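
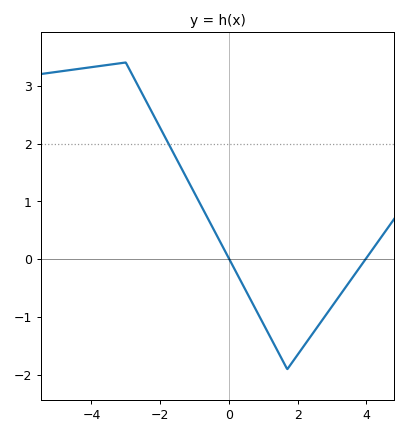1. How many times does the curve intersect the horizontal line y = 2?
1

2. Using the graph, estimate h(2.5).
-1.23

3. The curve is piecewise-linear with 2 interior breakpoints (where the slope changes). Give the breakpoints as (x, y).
(-3, 3.4); (1.7, -1.9)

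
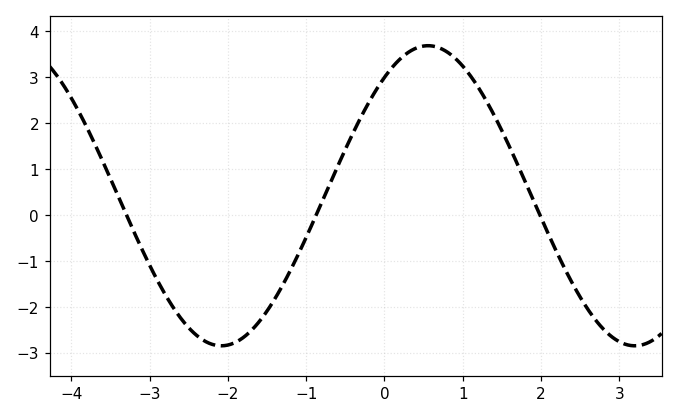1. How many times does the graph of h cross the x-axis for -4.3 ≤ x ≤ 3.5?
3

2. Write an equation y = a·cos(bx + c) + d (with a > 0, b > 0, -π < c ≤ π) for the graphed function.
y = 3.27cos(1.2x - 0.66) + 0.42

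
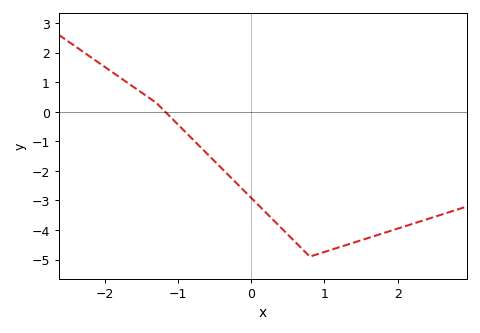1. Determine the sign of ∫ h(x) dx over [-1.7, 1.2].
negative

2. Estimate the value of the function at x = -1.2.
0.1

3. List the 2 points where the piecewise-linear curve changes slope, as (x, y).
(-1.3, 0.3); (0.8, -4.9)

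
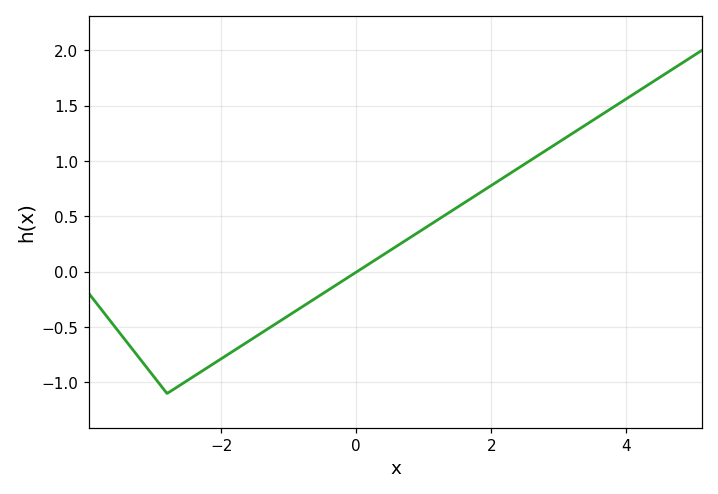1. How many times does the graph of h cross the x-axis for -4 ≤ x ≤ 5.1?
1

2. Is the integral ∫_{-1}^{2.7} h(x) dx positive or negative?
positive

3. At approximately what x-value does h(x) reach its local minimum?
-2.8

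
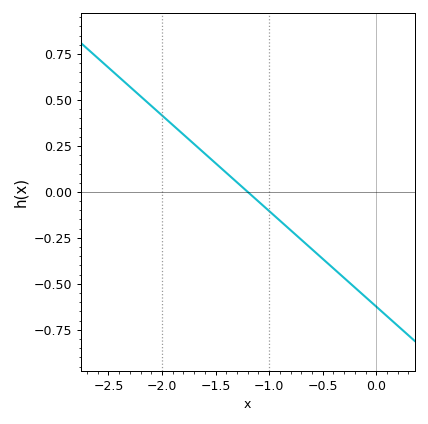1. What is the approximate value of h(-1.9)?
0.364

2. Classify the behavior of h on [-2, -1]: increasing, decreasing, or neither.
decreasing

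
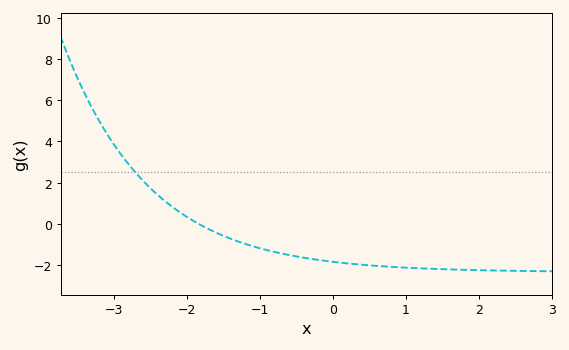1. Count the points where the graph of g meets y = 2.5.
1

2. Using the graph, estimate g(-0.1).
-1.8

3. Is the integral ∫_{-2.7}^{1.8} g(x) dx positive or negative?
negative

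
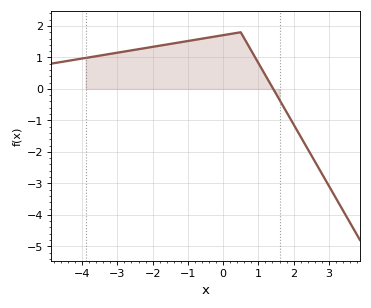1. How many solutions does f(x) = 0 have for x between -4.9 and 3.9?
1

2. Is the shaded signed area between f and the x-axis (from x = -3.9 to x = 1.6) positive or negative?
positive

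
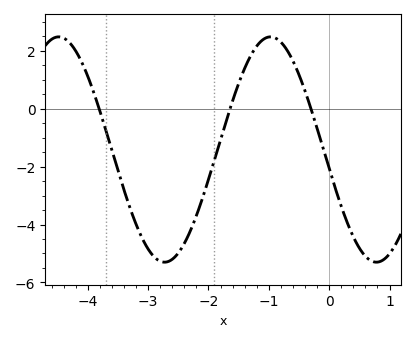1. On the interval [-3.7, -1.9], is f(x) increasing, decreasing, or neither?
neither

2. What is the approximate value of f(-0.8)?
2.2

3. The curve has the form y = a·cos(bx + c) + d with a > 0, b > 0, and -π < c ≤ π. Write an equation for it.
y = 3.89cos(1.8x + 1.7) - 1.41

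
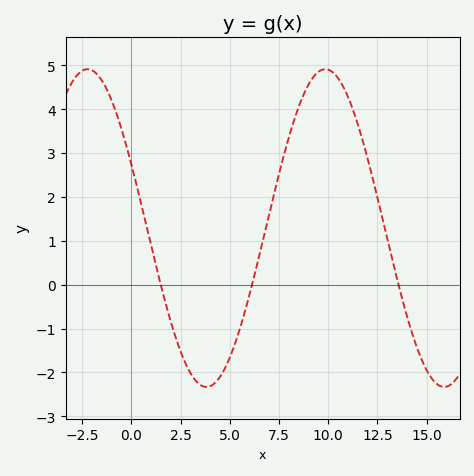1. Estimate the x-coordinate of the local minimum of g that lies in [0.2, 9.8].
4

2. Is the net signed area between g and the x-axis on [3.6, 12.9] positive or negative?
positive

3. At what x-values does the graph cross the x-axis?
1.5, 6, 13.5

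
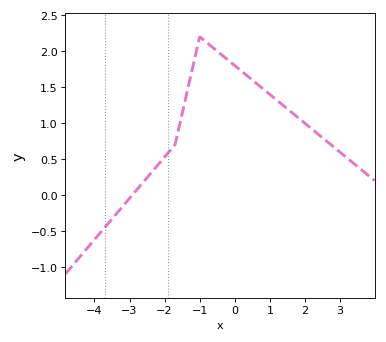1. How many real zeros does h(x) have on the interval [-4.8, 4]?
1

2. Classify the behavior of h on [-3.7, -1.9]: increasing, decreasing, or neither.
increasing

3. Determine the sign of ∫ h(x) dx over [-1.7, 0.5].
positive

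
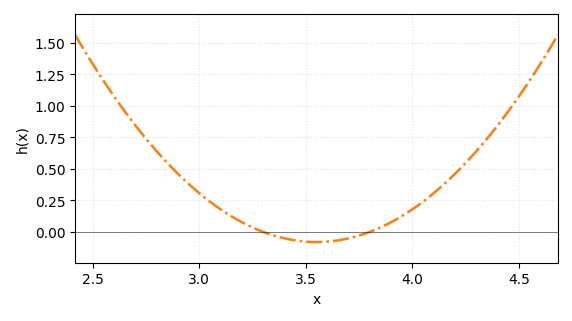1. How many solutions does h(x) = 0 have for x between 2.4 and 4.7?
2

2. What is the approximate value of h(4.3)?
0.64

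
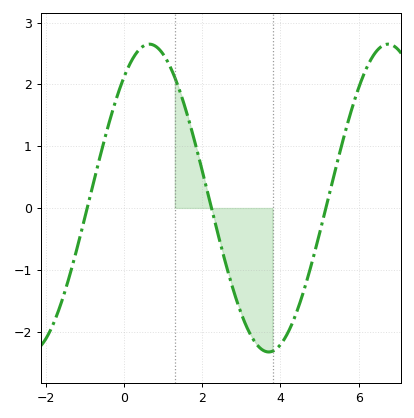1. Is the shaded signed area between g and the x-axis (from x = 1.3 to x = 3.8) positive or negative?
negative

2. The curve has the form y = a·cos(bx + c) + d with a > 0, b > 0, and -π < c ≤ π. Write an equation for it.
y = 2.49cos(1x - 0.67) + 0.16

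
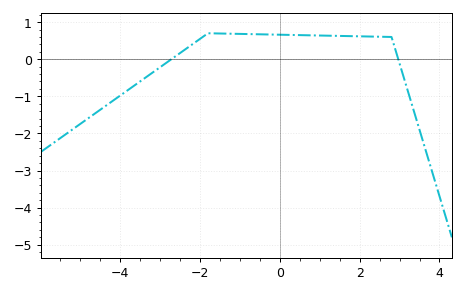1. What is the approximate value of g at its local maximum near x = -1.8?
0.7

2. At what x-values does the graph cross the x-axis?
-2.72, 2.97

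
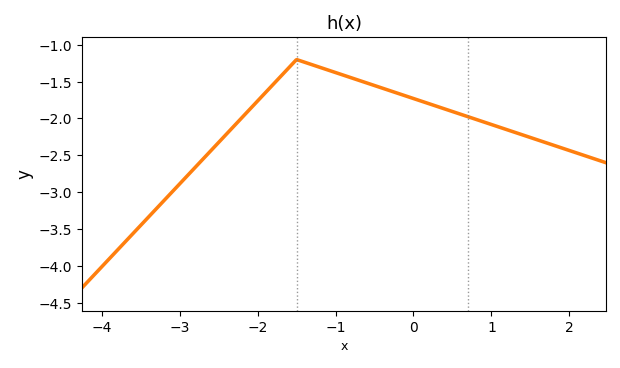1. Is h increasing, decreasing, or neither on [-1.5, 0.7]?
decreasing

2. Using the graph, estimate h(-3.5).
-3.45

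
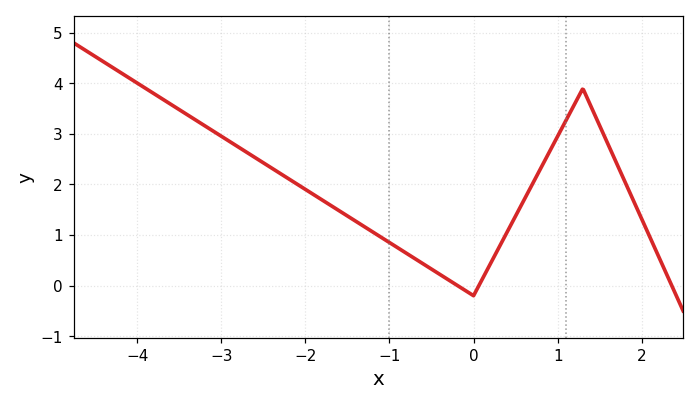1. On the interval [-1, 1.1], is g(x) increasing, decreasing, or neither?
neither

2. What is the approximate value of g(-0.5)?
0.326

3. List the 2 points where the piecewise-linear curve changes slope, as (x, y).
(0, -0.2); (1.3, 3.9)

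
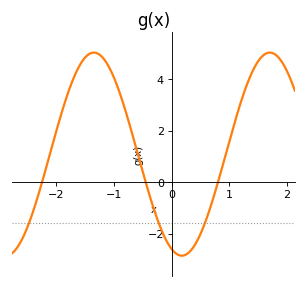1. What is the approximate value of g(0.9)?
0.79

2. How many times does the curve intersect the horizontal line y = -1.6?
3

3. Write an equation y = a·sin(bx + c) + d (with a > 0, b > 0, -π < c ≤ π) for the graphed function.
y = 3.95sin(2.06x - 1.93) + 1.09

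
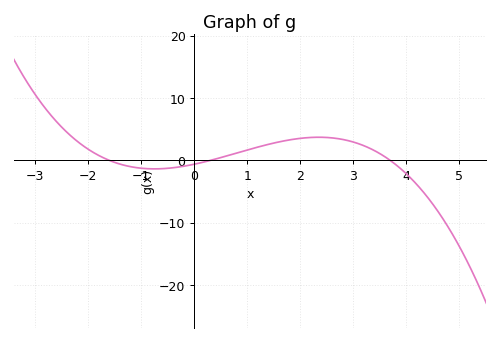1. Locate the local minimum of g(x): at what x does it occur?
-0.8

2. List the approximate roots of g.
-1.6, 0.2, 3.6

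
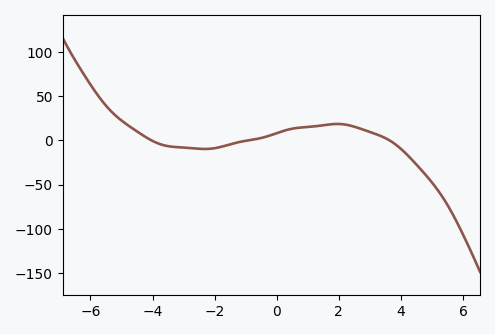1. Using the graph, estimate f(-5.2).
28.5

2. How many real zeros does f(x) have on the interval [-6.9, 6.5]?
3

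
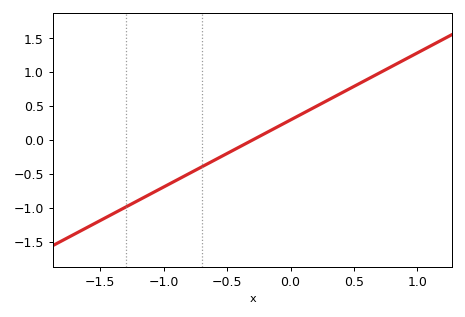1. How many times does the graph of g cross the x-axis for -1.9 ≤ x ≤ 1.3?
1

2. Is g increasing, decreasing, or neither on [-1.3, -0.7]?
increasing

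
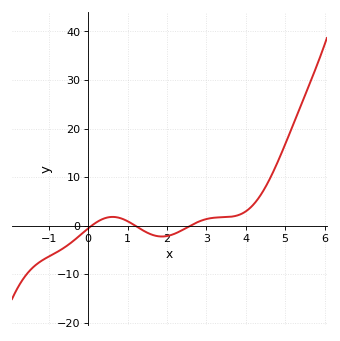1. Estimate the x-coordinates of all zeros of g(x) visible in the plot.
0, 1.2, 2.6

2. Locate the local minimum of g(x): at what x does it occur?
1.8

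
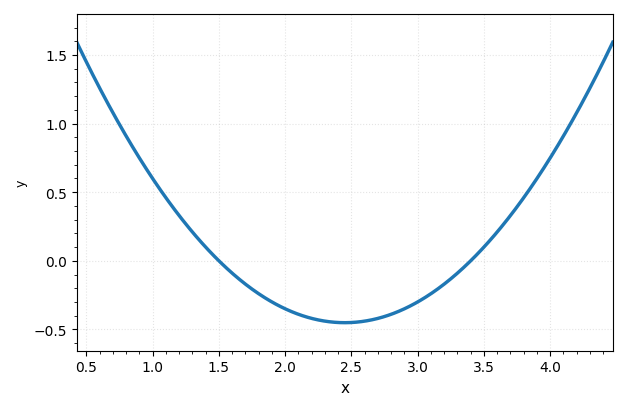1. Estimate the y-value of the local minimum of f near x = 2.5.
-0.451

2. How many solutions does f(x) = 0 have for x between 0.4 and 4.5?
2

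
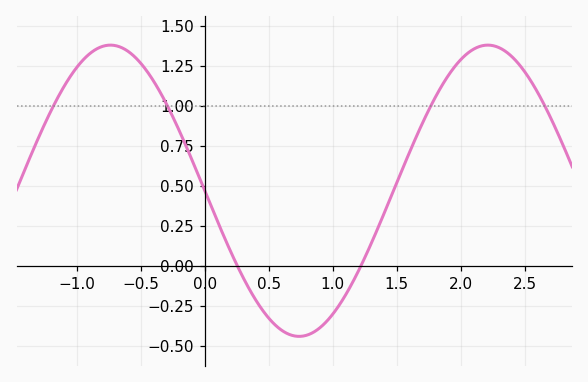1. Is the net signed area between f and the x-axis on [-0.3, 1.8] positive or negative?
positive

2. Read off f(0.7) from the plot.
-0.437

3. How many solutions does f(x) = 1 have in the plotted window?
4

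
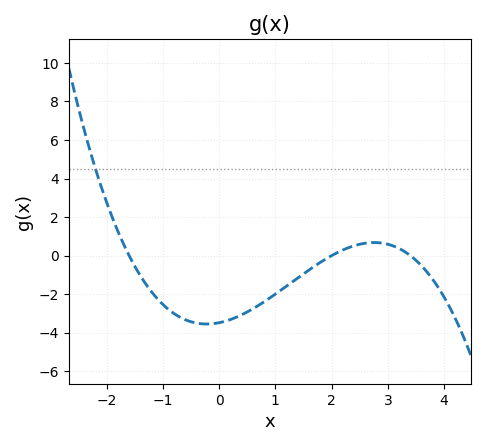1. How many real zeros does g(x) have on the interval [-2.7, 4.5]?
3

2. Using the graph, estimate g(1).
-2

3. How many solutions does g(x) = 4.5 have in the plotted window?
1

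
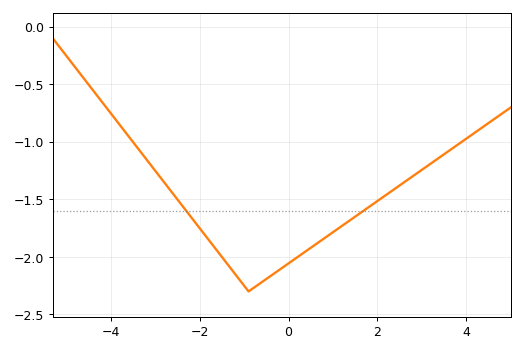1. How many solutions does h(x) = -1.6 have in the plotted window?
2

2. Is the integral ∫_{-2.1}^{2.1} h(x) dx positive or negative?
negative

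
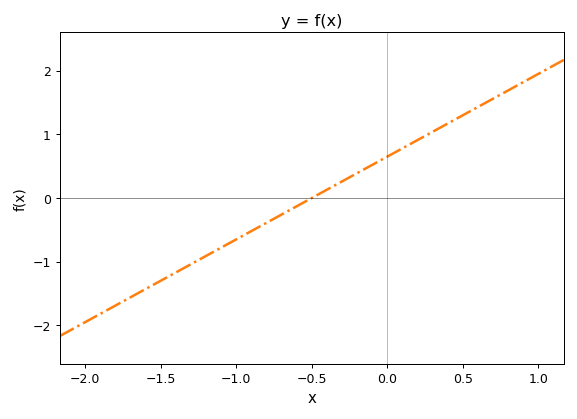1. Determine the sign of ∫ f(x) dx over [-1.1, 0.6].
positive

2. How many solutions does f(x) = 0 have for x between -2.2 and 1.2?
1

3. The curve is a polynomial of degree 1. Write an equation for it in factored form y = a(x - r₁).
y = 1.3(x + 0.5)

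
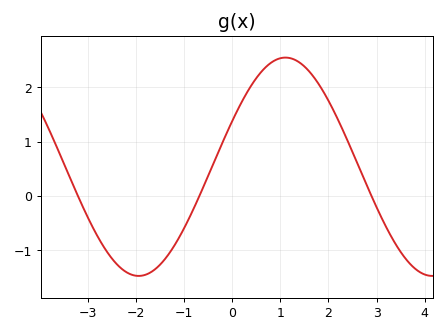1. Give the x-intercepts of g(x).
-3.2, -0.6, 2.8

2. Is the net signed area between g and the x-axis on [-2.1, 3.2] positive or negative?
positive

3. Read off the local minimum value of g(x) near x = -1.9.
-1.5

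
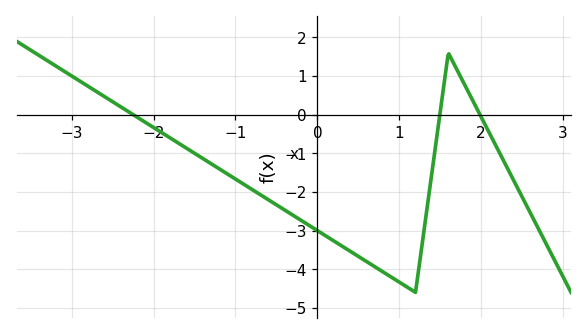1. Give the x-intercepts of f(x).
-2.2, 1.5, 2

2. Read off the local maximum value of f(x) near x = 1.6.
1.6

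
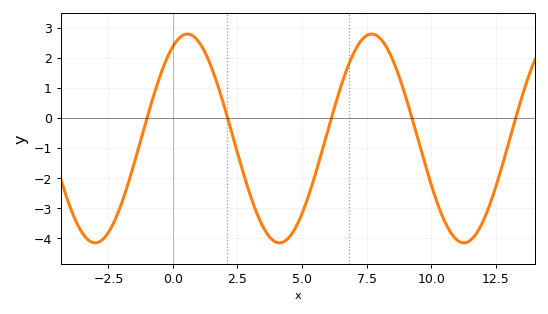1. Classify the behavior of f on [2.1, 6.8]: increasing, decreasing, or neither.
neither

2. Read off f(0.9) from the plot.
2.63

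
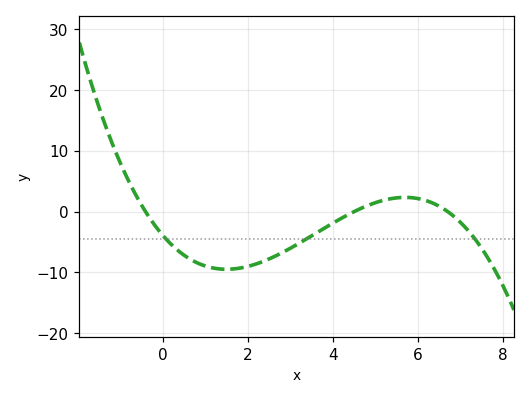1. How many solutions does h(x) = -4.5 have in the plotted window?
3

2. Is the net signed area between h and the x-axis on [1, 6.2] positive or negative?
negative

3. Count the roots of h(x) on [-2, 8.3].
3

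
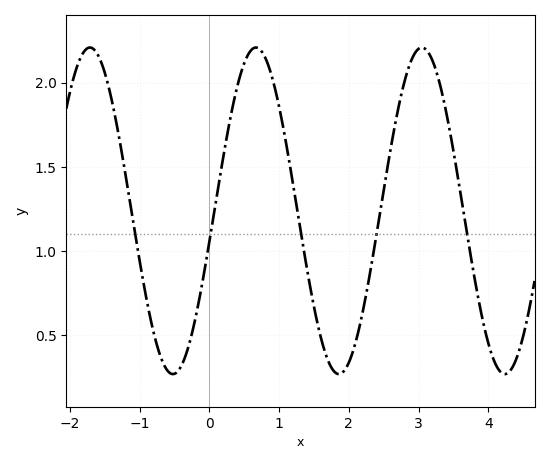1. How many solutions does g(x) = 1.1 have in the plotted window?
5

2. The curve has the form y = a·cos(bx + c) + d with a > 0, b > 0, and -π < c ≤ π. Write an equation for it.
y = 0.97cos(2.6x - 1.8) + 1.24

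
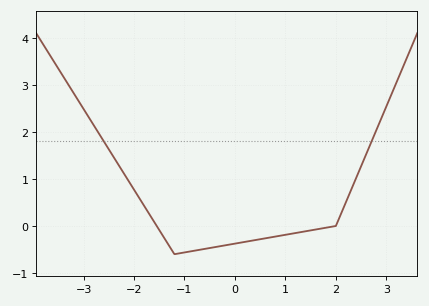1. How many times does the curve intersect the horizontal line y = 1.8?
2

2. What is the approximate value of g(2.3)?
0.8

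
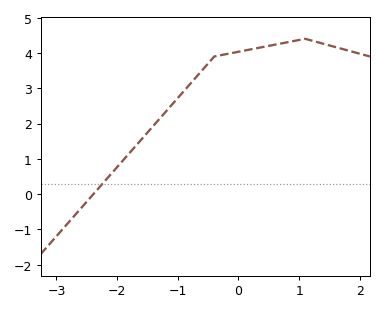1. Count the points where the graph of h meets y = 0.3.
1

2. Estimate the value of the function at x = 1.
4.4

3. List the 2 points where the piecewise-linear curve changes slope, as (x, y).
(-0.4, 3.9); (1.1, 4.4)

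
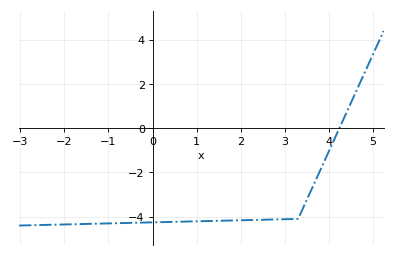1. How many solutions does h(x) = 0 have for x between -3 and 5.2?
1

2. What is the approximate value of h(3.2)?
-4.2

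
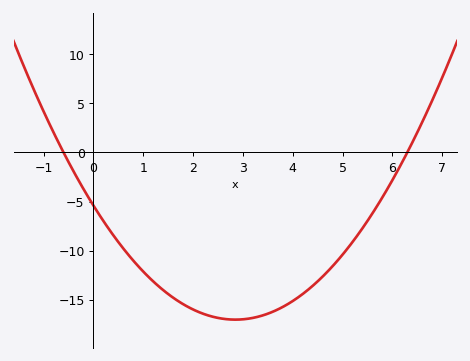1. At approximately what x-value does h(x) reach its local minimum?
2.85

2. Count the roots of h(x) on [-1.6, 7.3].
2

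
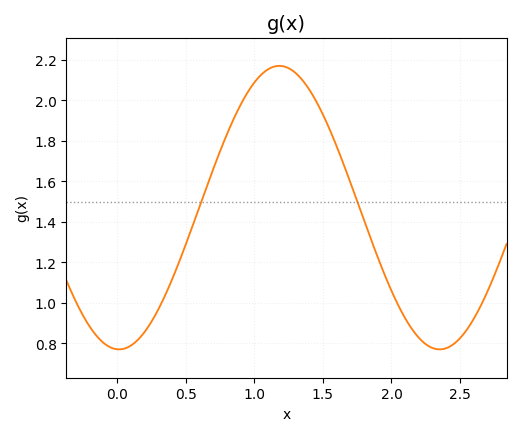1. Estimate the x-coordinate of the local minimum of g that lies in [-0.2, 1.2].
0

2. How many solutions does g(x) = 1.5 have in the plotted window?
2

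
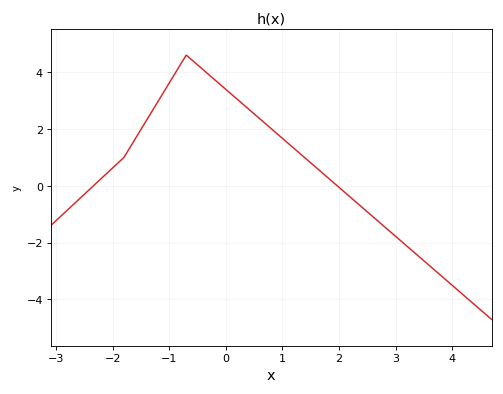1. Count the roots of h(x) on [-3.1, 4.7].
2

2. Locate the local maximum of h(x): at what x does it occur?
-0.6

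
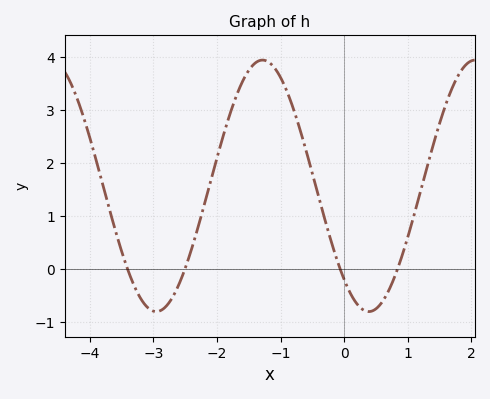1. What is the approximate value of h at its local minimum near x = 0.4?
-0.8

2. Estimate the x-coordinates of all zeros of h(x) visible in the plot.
-3.4, -2.5, -0.1, 0.8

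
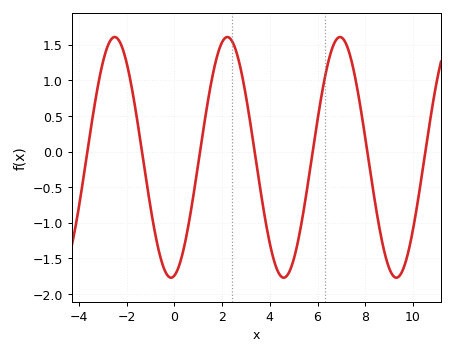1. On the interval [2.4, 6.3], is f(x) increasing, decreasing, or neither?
neither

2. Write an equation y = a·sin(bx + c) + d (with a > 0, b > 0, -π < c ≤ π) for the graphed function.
y = 1.69sin(1.33x - 1.38) - 0.08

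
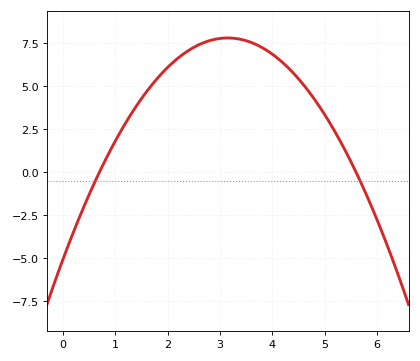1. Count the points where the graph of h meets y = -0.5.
2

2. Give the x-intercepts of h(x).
0.7, 5.6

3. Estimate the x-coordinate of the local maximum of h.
3.15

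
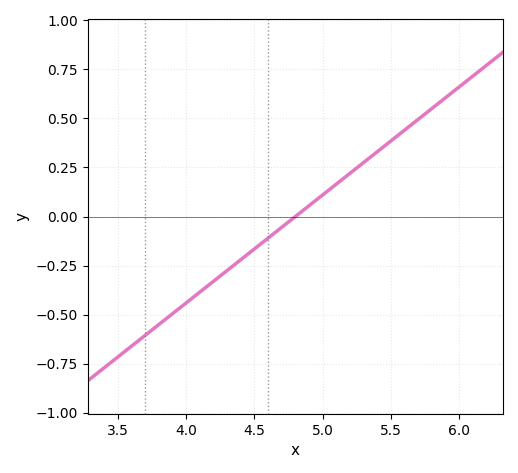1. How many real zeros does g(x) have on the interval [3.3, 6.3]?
1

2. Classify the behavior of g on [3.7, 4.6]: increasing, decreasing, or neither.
increasing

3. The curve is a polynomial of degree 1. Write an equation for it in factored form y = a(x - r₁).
y = 0.55(x - 4.8)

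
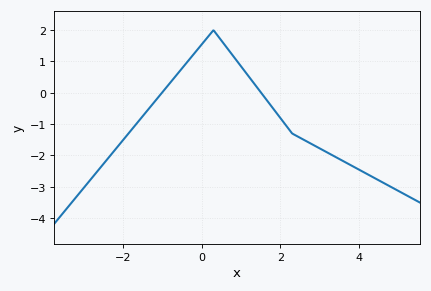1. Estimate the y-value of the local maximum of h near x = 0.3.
2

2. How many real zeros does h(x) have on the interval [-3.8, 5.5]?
2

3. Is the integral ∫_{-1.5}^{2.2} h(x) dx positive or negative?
positive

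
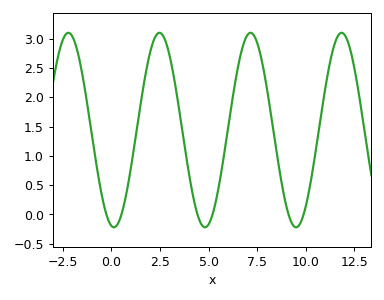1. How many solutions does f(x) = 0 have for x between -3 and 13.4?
6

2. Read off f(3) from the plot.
2.7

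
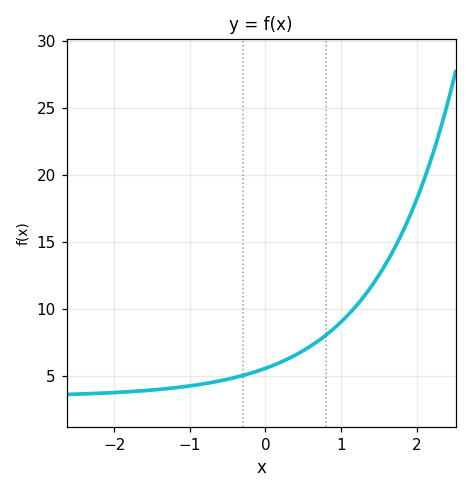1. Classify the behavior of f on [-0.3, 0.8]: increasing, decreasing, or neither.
increasing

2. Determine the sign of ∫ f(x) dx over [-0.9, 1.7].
positive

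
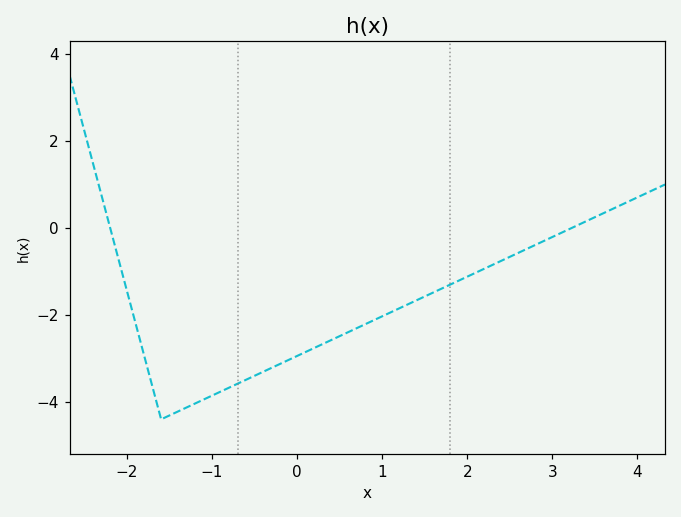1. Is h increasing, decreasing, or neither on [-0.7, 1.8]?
increasing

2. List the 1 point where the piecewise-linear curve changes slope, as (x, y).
(-1.6, -4.4)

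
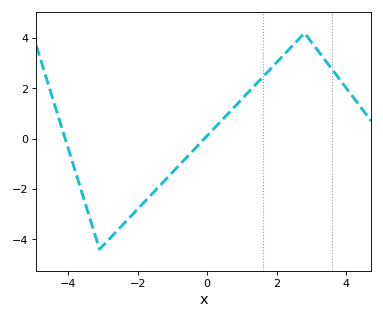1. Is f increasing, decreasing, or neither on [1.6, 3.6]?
neither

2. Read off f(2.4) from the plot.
3.62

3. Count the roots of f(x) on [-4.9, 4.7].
2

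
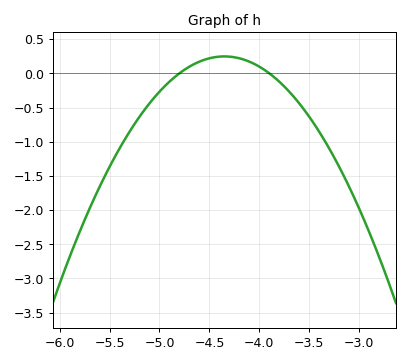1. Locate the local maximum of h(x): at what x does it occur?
-4.35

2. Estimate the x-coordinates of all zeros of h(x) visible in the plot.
-4.8, -3.9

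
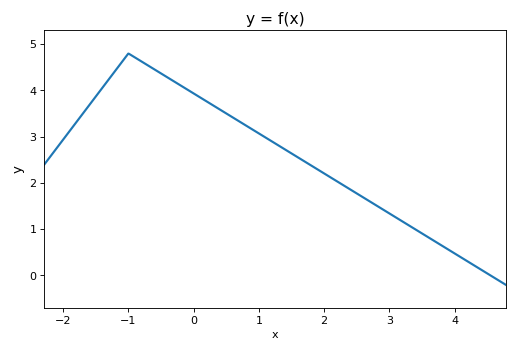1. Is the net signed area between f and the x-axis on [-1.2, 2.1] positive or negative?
positive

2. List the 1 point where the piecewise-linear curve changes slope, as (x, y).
(-1, 4.8)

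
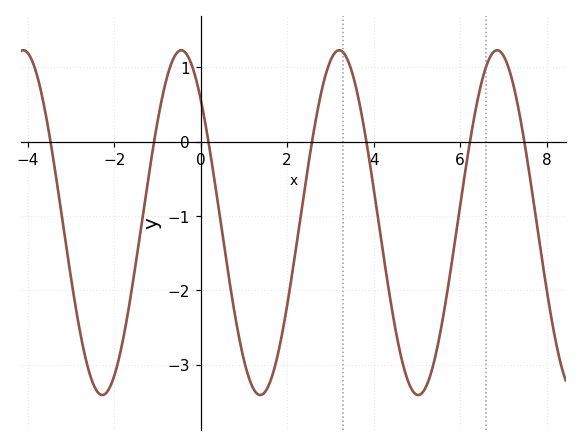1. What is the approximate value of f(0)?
0.574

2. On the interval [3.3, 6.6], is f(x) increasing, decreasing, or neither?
neither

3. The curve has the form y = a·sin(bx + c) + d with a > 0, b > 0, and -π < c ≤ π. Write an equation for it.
y = 2.32sin(1.72x + 2.34) - 1.09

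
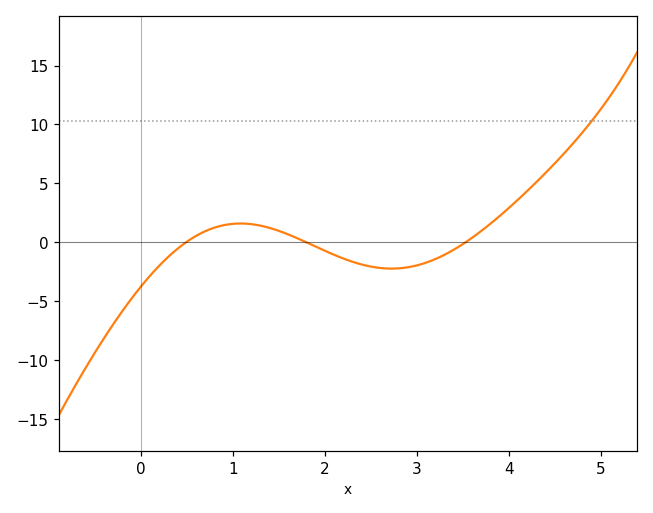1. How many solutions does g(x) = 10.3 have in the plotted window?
1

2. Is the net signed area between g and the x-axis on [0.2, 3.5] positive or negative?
negative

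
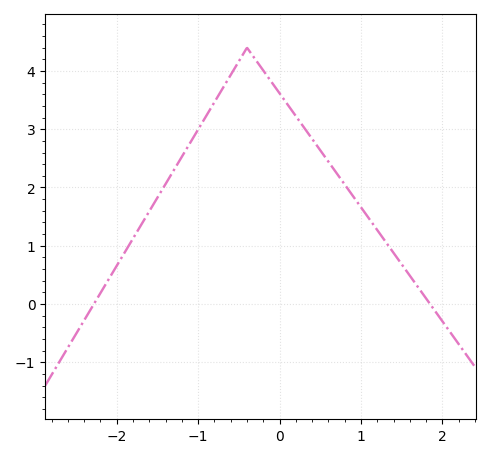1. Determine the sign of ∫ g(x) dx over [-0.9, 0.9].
positive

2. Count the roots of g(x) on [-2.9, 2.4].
2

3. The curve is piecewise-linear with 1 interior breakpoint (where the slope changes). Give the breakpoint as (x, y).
(-0.4, 4.4)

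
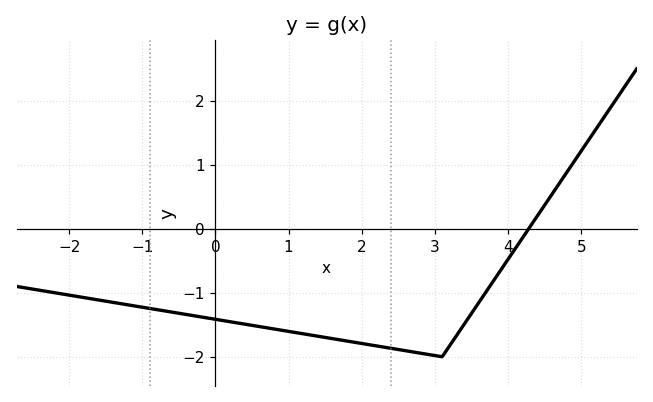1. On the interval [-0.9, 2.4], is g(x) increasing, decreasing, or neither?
decreasing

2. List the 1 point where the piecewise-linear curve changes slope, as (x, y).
(3.1, -2)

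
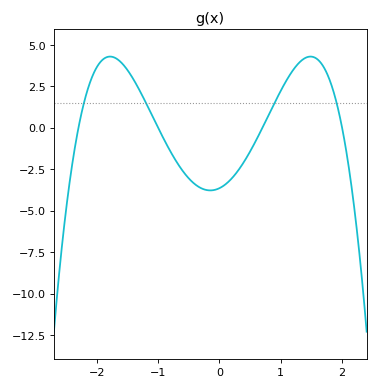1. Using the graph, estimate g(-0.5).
-3.05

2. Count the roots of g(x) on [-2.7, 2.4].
4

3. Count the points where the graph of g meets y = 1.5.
4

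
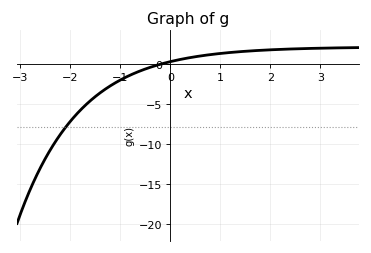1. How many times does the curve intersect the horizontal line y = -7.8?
1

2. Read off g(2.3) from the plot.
2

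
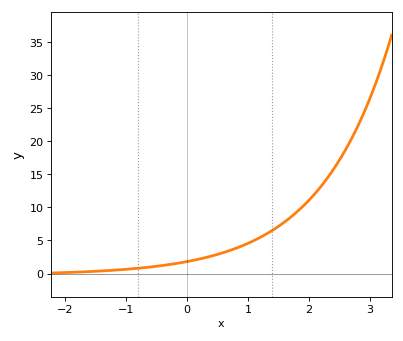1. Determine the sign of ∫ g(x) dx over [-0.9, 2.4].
positive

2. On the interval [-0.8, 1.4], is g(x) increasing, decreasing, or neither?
increasing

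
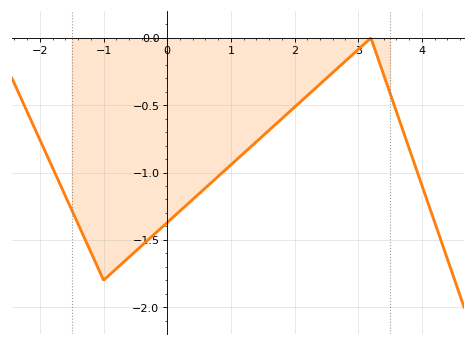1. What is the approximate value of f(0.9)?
-1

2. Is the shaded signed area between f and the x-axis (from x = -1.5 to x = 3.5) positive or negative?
negative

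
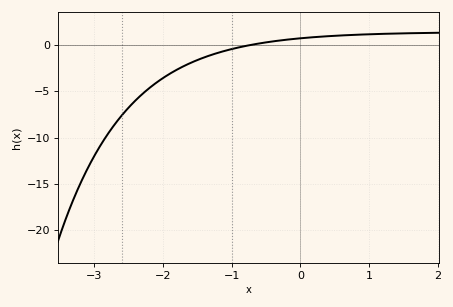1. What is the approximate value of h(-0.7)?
0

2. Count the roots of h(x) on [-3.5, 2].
1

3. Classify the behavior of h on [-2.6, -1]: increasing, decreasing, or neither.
increasing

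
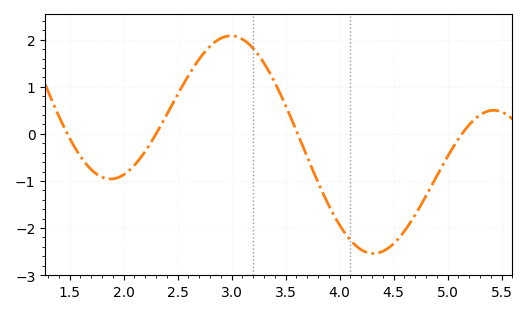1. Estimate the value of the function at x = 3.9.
-1.52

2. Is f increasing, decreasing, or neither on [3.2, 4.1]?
decreasing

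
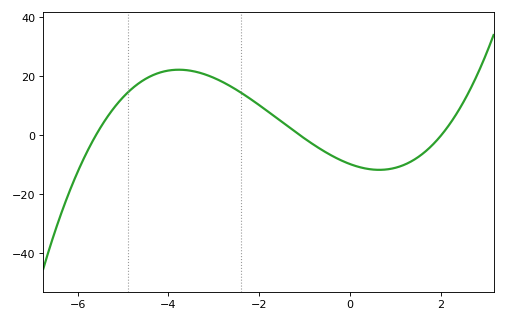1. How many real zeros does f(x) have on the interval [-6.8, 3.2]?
3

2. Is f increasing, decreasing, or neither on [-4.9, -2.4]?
neither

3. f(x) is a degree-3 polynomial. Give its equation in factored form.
y = 0.79(x + 5.6)(x + 1.1)(x - 2)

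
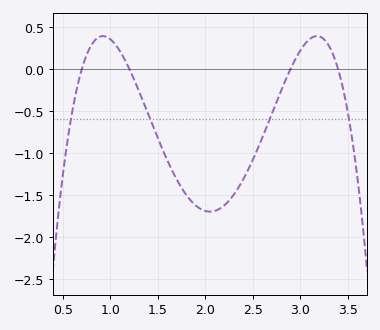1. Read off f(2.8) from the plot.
-0.25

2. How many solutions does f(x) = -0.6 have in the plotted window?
4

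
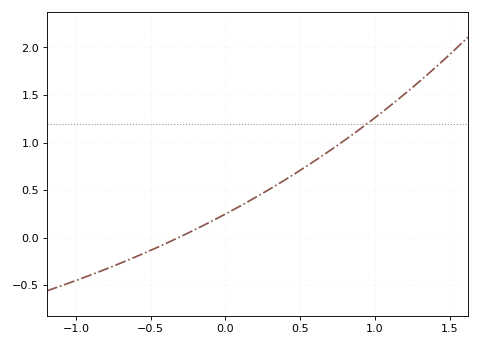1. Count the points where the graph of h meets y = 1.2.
1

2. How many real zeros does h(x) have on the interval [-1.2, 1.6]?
1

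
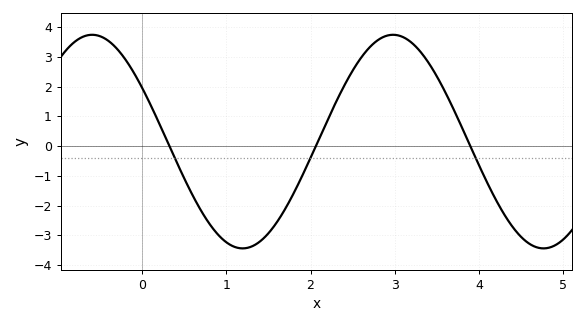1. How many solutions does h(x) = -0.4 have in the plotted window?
3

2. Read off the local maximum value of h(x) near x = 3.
3.74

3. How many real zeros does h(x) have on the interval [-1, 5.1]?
3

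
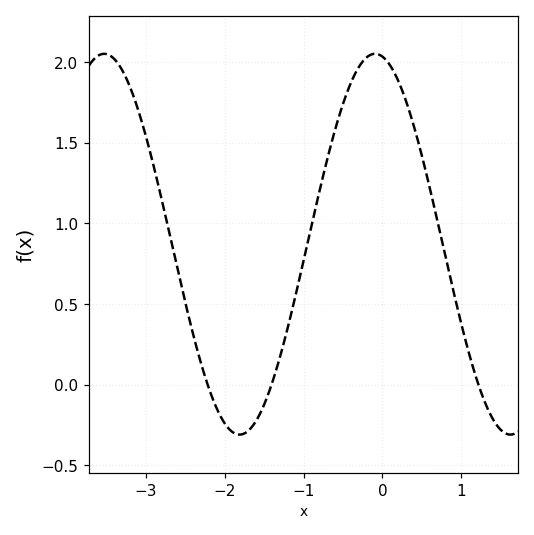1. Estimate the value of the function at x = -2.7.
0.937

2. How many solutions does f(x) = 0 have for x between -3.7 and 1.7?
3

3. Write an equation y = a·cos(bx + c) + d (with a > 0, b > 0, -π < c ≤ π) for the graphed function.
y = 1.18cos(1.83x + 0.172) + 0.87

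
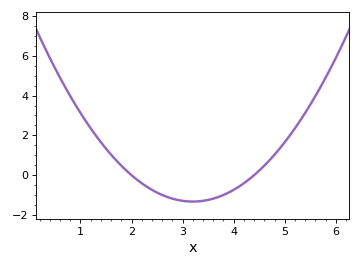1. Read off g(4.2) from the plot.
-0.4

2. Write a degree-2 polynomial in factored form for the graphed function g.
y = 0.92(x - 2)(x - 4.4)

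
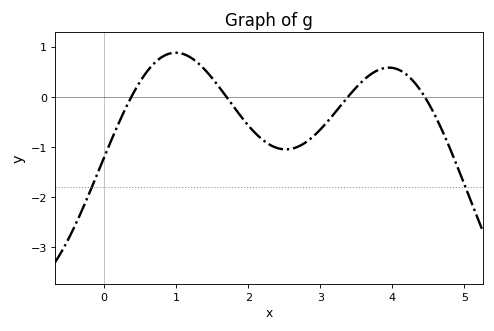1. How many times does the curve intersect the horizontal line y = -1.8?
2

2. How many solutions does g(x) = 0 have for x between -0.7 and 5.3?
4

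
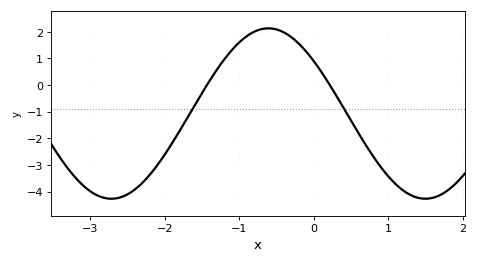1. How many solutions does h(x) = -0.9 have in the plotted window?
2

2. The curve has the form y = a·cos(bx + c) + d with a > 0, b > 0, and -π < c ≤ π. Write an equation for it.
y = 3.2cos(1.49x + 0.91) - 1.07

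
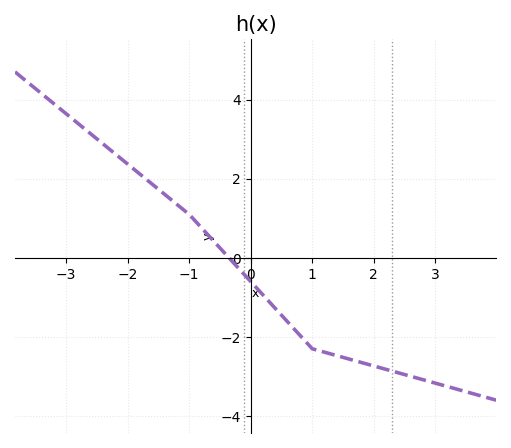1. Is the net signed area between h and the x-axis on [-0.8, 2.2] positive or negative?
negative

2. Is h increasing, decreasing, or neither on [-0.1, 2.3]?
decreasing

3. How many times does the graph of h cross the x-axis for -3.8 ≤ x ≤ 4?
1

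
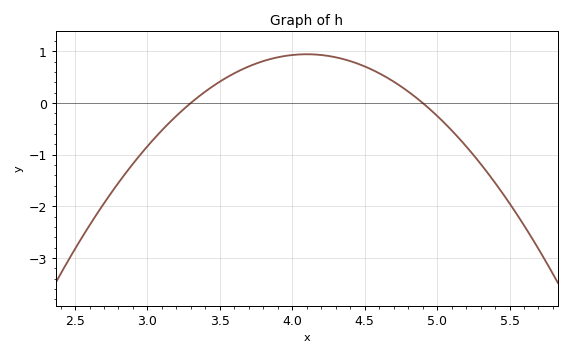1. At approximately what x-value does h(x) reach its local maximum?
4.1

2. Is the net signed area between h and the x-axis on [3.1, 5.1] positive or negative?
positive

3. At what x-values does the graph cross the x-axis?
3.3, 4.9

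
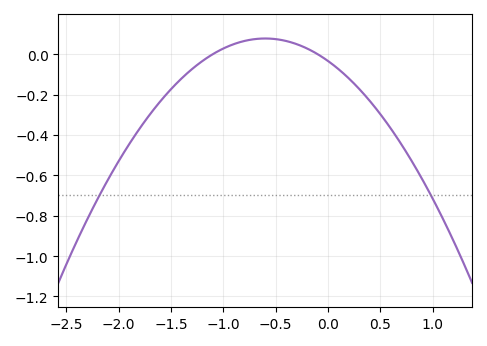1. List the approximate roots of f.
-1.1, -0.1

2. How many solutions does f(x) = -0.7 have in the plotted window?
2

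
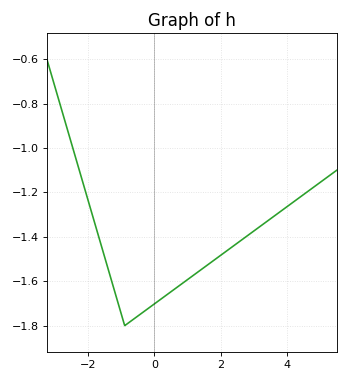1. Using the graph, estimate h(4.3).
-1.24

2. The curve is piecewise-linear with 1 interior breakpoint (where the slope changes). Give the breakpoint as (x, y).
(-0.9, -1.8)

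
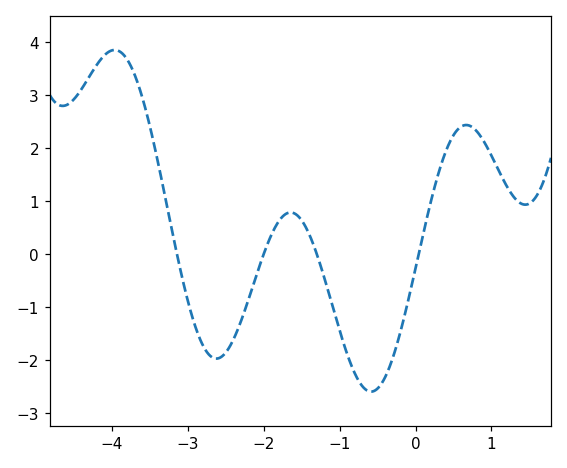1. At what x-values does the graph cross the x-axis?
-3.14, -2, -1.3, 0.041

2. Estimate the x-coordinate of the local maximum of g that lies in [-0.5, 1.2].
0.669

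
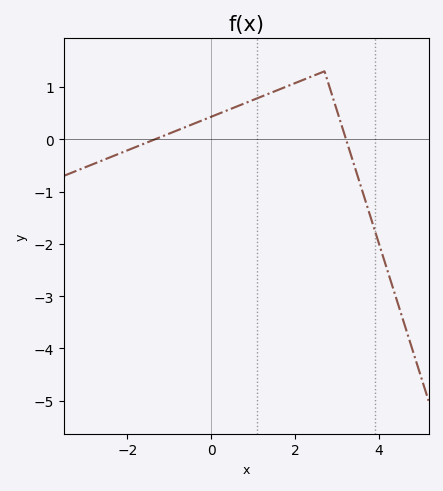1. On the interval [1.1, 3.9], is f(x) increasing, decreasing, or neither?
neither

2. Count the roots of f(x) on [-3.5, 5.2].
2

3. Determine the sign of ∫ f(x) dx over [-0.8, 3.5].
positive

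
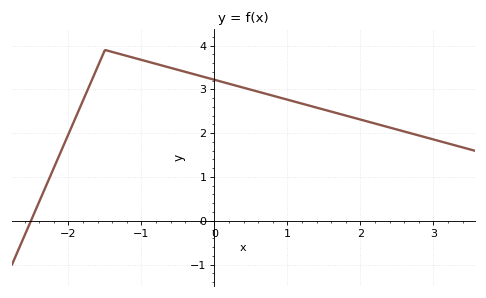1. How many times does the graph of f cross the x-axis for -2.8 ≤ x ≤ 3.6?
1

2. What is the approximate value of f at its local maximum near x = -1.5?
3.9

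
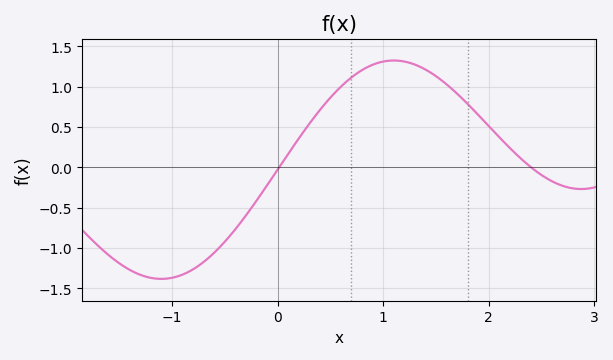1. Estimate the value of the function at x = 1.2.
1.31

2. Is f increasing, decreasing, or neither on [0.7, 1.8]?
neither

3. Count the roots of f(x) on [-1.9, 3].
2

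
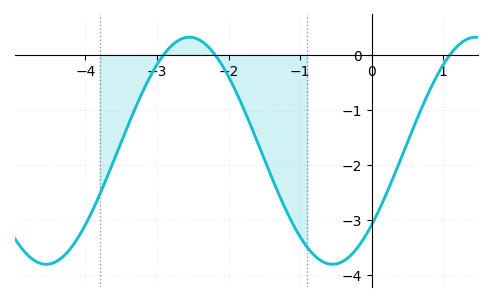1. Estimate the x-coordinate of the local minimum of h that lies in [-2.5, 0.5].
-0.549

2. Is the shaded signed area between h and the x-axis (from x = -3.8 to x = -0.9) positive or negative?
negative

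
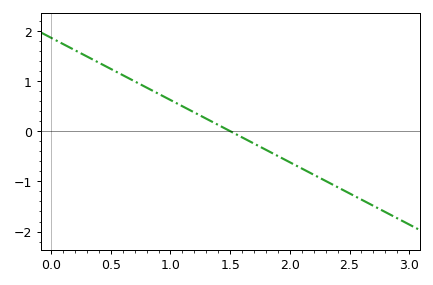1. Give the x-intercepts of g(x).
1.5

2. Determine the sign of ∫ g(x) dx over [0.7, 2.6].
negative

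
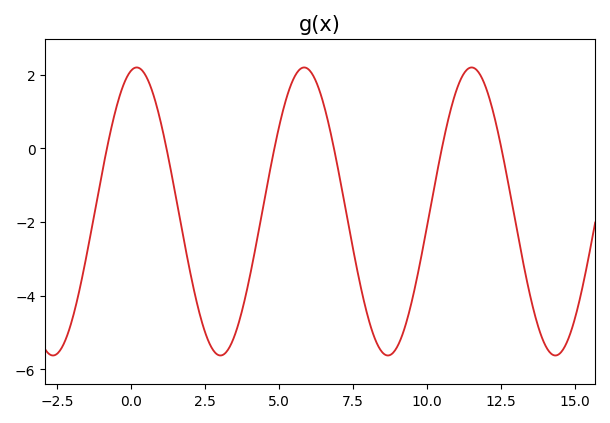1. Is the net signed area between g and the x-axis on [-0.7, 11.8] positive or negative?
negative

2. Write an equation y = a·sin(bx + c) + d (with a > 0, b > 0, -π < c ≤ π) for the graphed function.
y = 3.91sin(1.1x + 1.4) - 1.71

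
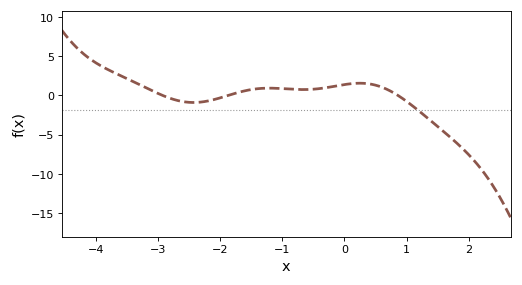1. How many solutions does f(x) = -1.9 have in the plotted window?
1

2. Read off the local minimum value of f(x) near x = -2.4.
-1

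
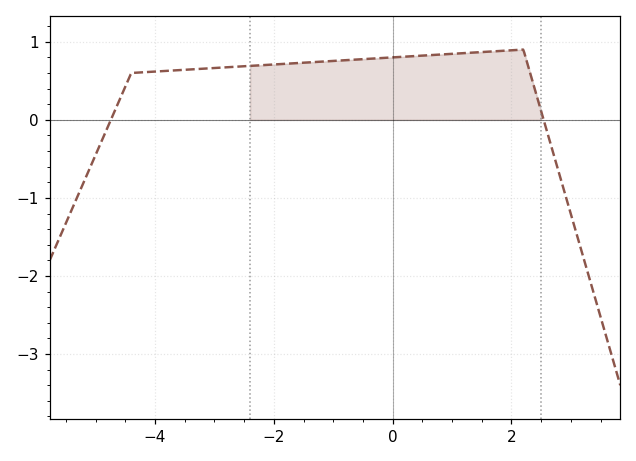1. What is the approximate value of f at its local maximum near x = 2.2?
0.9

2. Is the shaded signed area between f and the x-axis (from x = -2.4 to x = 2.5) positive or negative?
positive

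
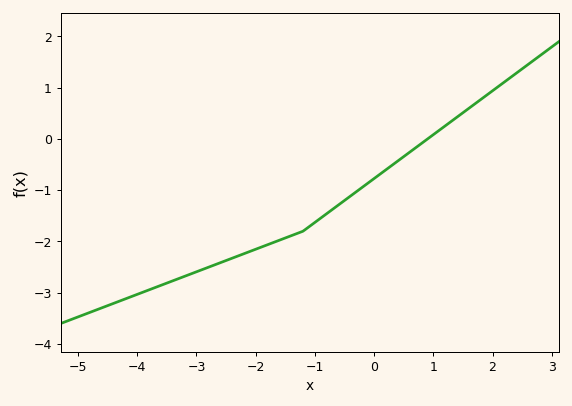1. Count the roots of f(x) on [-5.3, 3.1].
1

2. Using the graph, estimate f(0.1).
-0.688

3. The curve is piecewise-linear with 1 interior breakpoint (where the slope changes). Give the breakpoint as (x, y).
(-1.2, -1.8)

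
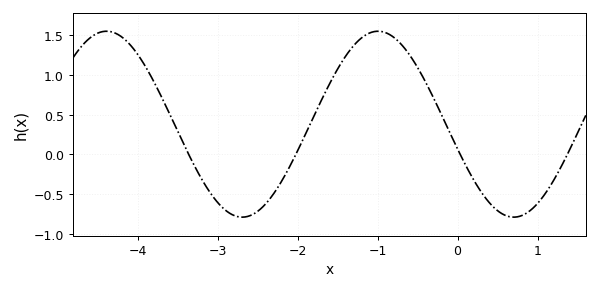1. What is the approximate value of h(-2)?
0.05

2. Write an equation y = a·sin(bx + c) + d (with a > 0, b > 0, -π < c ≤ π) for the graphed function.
y = 1.17sin(1.9x - 2.9) + 0.38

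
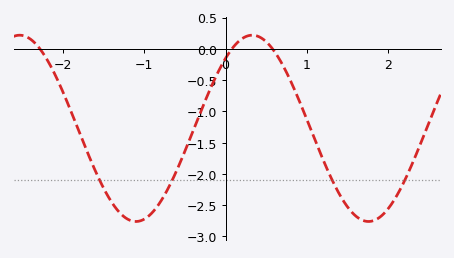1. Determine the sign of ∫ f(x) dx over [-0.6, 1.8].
negative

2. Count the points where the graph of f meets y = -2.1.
4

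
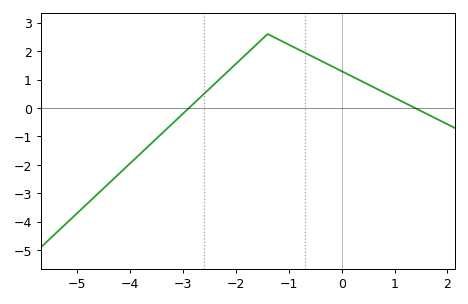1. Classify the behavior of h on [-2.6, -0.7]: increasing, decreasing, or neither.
neither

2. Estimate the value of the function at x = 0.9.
0.454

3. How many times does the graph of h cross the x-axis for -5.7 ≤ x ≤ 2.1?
2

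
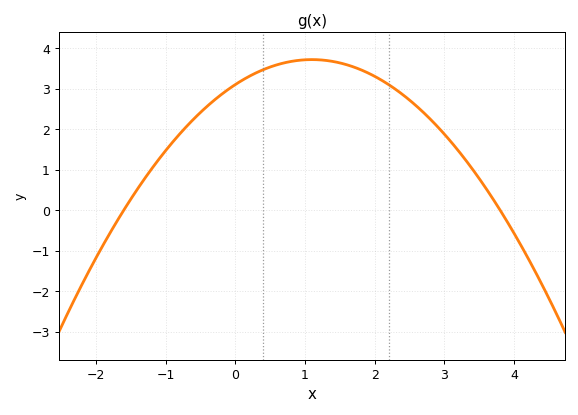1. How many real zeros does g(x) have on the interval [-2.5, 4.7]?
2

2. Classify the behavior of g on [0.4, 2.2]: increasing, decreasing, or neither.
neither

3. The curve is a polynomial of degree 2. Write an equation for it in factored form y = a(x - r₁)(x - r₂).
y = -0.51(x + 1.6)(x - 3.8)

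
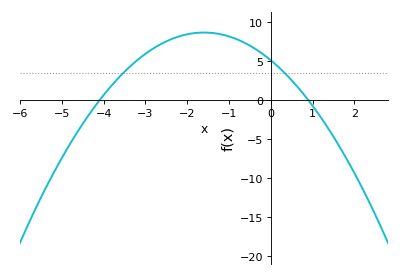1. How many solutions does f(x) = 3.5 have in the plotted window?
2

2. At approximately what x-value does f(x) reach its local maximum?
-1.6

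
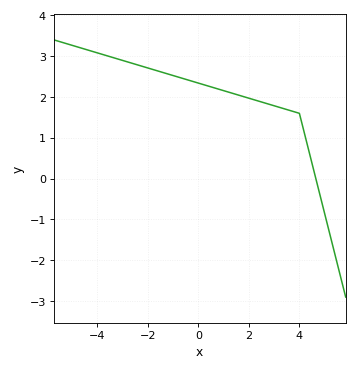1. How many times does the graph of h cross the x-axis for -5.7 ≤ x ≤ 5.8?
1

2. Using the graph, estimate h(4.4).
0.6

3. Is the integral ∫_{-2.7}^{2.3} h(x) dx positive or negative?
positive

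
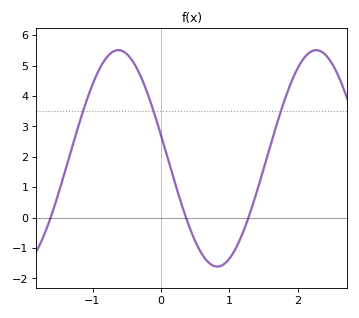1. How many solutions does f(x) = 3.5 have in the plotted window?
3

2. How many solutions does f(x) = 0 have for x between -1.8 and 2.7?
3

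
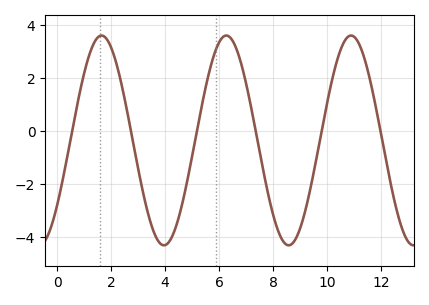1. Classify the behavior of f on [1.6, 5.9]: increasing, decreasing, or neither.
neither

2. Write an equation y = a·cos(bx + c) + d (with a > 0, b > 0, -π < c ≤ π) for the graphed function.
y = 3.97cos(1.36x - 2.24) - 0.36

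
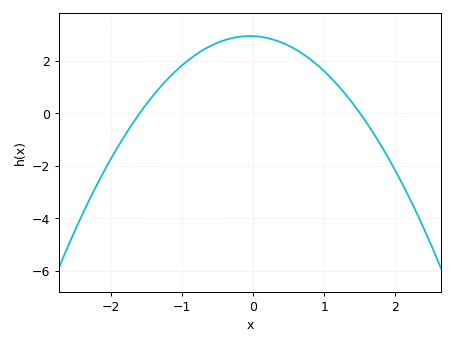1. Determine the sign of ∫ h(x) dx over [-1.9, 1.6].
positive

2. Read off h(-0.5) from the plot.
2.6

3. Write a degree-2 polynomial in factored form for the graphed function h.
y = -1.22(x + 1.6)(x - 1.5)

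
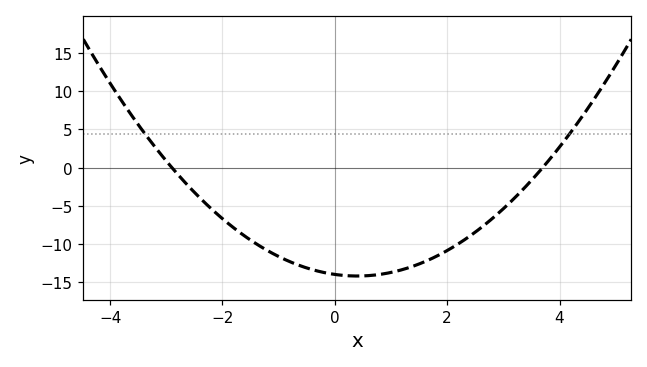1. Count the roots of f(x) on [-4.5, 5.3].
2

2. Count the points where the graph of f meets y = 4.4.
2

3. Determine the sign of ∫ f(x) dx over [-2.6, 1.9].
negative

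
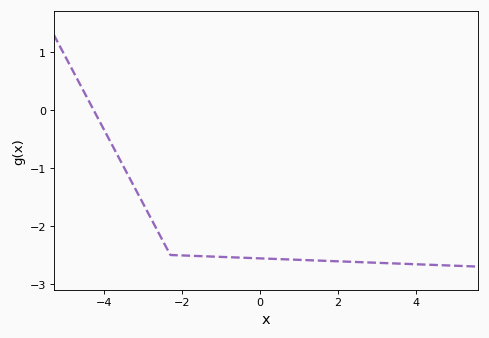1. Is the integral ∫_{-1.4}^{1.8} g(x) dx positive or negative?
negative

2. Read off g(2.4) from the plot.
-2.6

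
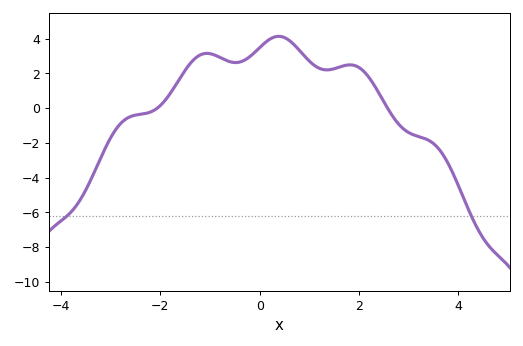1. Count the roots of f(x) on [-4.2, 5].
2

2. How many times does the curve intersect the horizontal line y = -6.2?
2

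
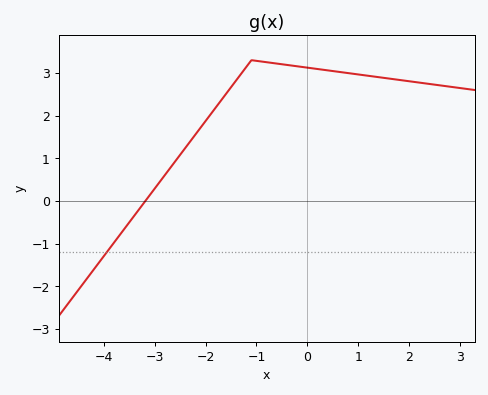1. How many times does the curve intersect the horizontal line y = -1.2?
1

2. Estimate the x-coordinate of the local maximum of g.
-1.1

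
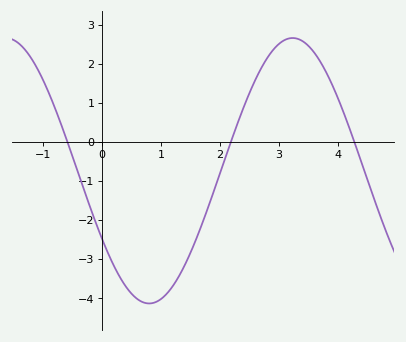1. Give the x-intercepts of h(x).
-0.6, 2.2, 4.3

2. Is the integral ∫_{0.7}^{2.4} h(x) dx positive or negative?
negative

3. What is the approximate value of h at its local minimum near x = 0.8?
-4.1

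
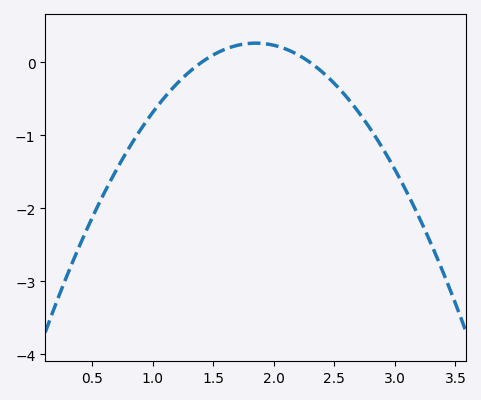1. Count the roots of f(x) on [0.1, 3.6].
2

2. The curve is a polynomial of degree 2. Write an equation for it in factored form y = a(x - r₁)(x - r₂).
y = -1.31(x - 1.4)(x - 2.3)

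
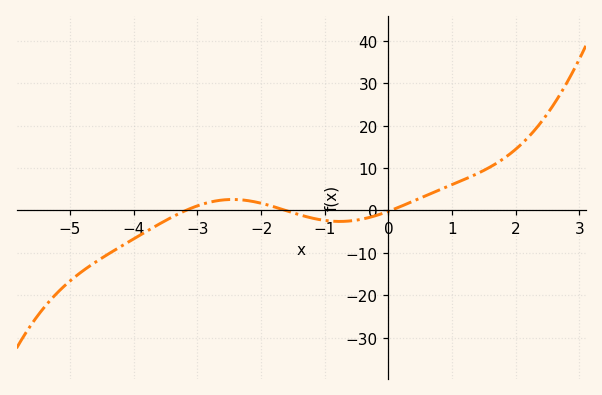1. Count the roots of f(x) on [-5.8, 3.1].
3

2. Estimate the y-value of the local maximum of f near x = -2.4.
3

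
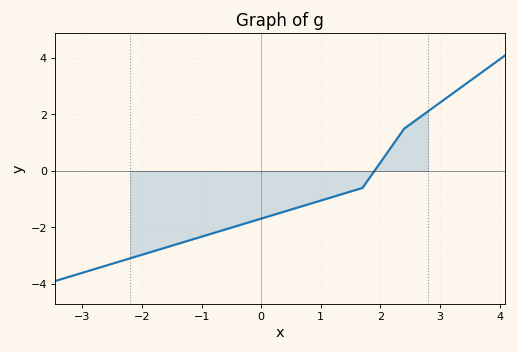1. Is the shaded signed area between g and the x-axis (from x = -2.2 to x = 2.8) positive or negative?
negative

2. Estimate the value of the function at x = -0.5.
-2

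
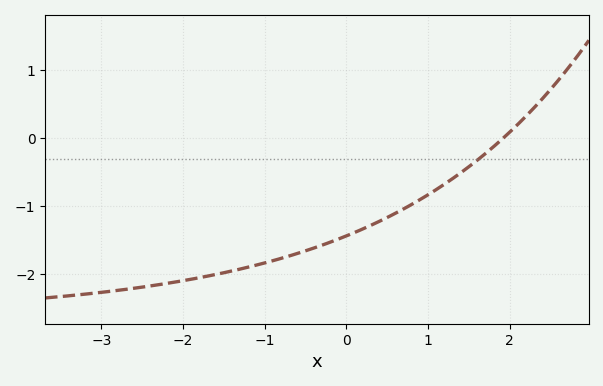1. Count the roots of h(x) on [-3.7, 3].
1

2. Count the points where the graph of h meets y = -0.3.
1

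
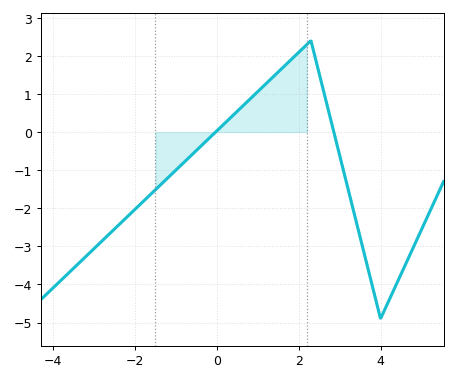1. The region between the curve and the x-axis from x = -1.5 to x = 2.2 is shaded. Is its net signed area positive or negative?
positive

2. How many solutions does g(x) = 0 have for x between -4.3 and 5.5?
2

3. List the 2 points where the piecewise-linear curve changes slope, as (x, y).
(2.3, 2.4); (4, -4.9)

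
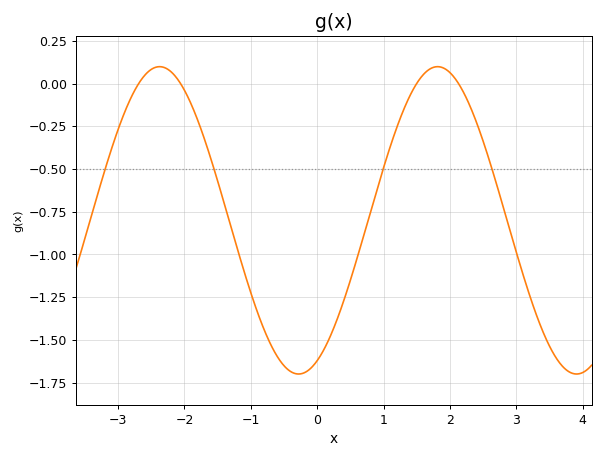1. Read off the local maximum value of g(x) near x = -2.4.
0.1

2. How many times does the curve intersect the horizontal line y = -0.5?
4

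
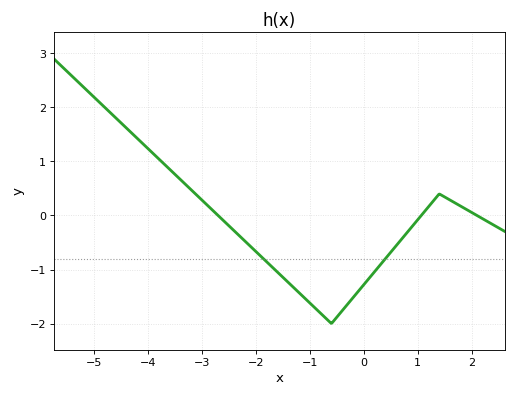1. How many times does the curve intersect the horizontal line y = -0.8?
2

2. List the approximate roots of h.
-2.7, 1.07, 2.1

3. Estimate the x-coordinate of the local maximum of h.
1.4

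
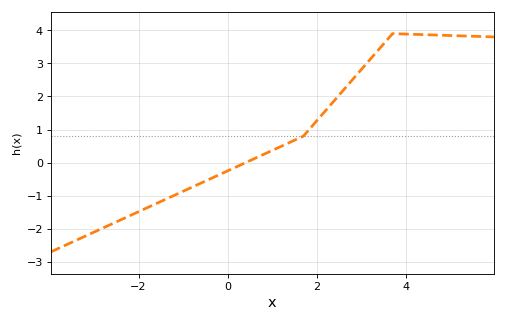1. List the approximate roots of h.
0.4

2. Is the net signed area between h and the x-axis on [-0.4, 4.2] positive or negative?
positive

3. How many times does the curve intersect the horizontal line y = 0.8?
1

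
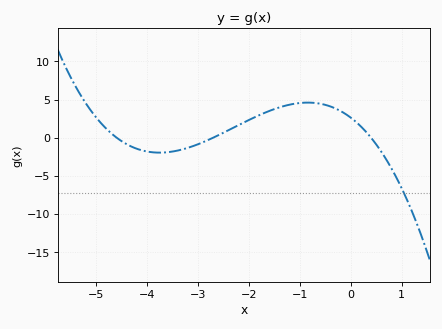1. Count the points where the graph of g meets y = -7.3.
1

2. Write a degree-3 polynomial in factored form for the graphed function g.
y = -0.53(x + 4.6)(x + 2.7)(x - 0.4)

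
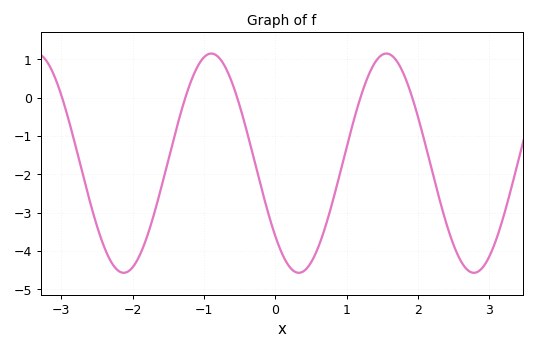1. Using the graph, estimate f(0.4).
-4.52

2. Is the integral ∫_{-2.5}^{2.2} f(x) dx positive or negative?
negative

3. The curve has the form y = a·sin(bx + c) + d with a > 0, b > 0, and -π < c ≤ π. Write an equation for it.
y = 2.86sin(2.56x - 2.41) - 1.71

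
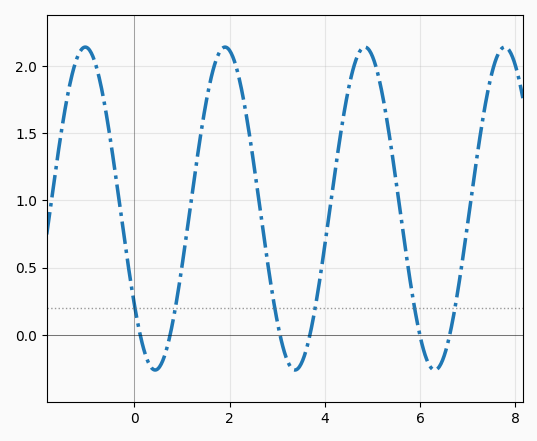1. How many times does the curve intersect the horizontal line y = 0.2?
6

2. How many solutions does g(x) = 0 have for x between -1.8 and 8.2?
6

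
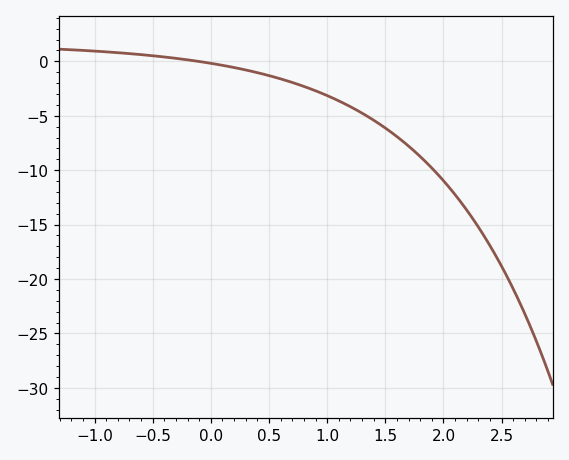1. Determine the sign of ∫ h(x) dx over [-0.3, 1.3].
negative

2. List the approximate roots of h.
-0.1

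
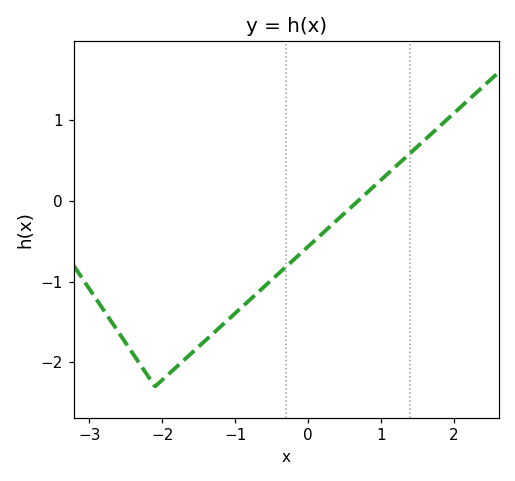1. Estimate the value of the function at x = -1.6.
-1.89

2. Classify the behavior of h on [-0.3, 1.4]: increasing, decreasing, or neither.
increasing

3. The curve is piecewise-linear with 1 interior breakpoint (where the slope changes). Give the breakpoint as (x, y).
(-2.1, -2.3)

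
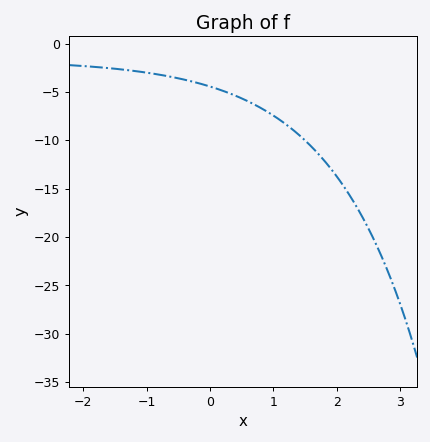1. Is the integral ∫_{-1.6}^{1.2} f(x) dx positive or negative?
negative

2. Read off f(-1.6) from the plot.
-2.5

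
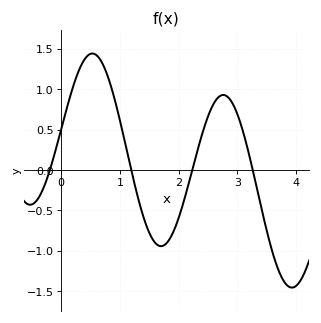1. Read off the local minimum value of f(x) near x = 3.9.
-1.45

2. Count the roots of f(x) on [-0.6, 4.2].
4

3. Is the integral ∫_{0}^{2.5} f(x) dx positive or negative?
positive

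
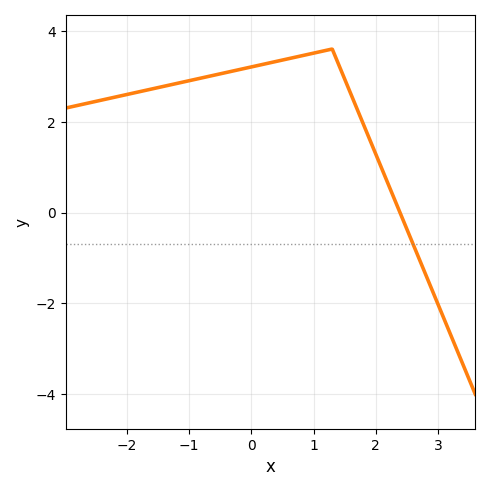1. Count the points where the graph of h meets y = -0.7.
1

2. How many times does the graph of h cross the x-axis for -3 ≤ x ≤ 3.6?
1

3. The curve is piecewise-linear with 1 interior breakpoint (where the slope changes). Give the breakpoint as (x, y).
(1.3, 3.6)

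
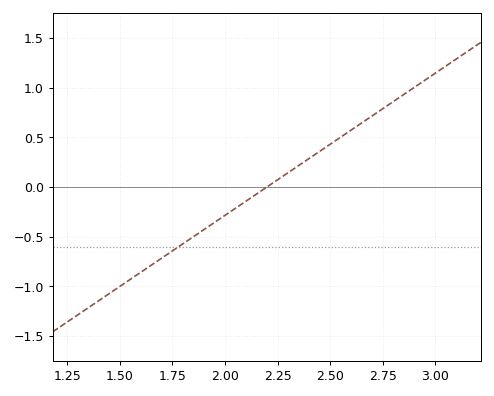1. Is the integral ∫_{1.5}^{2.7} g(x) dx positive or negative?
negative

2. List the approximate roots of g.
2.2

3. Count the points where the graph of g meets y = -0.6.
1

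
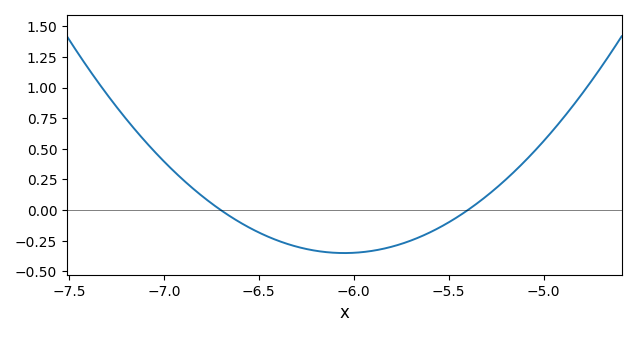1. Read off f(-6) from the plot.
-0.35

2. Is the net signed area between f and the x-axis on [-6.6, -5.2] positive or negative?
negative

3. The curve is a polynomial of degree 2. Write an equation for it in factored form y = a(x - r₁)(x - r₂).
y = 0.83(x + 6.7)(x + 5.4)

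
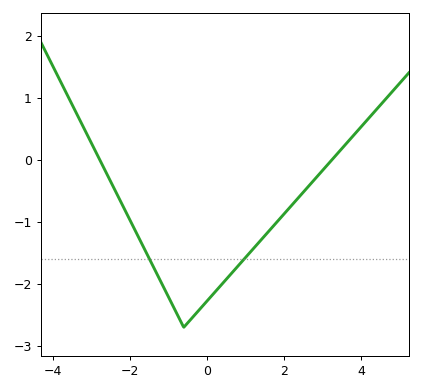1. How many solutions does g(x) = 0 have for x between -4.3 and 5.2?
2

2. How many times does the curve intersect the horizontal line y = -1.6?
2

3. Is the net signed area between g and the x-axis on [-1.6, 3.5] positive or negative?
negative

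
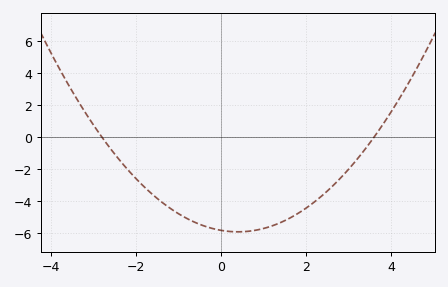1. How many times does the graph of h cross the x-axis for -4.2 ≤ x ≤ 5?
2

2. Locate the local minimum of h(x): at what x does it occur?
0.4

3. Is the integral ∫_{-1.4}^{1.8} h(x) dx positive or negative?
negative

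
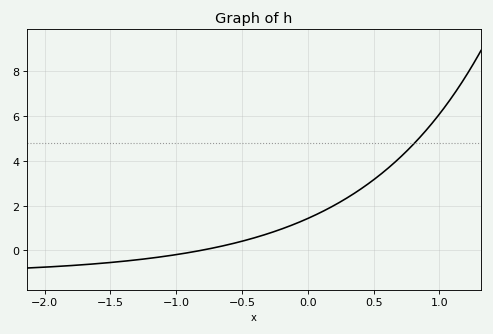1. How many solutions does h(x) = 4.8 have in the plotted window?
1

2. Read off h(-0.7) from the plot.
0.2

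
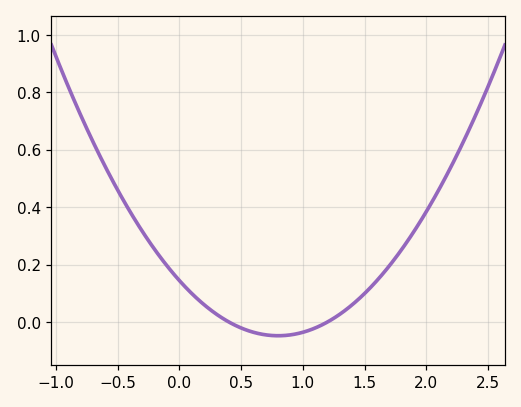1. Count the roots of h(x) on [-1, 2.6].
2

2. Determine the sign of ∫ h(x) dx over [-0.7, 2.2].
positive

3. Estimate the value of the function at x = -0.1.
0.2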